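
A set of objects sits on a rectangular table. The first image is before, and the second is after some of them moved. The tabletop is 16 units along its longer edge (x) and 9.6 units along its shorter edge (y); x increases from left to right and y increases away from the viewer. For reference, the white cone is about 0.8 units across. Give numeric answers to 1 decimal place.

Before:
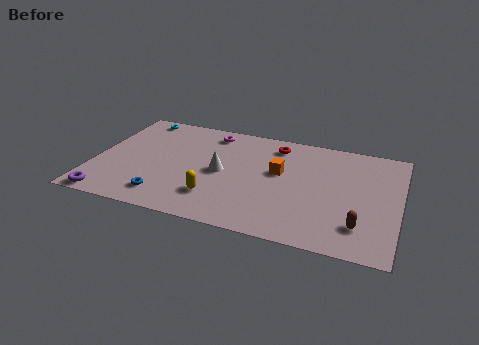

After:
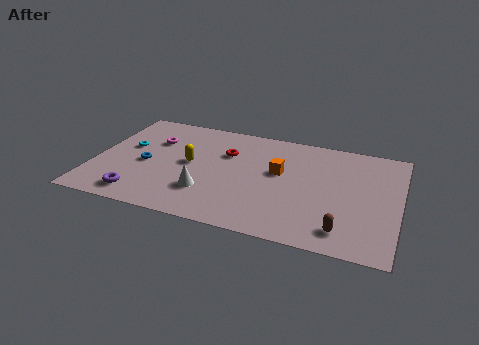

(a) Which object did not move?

the orange cube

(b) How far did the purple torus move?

1.7

The purple torus was near (1.1, 0.8) before and (2.7, 1.4) after, so it travelled √(1.6² + 0.6²) ≈ 1.7 units.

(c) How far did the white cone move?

2.1

The white cone was near (6.7, 4.7) before and (6.1, 2.7) after, so it travelled √(0.6² + 2.0²) ≈ 2.1 units.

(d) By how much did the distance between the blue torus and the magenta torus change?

-4.4

They were about 6.7 units apart before and 2.3 after — 4.4 units closer together.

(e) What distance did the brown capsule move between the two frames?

1.0

The brown capsule was near (14.1, 2.2) before and (13.3, 1.6) after, so it travelled √(0.8² + 0.6²) ≈ 1.0 units.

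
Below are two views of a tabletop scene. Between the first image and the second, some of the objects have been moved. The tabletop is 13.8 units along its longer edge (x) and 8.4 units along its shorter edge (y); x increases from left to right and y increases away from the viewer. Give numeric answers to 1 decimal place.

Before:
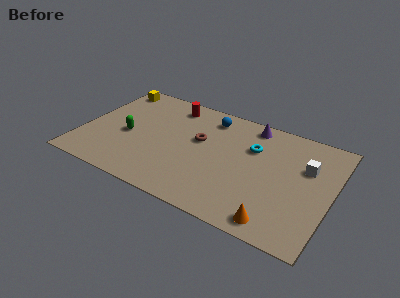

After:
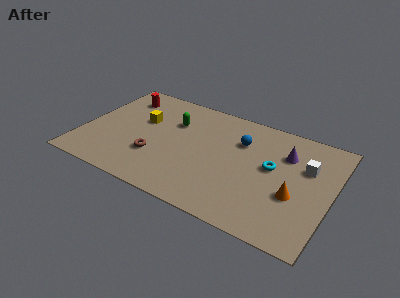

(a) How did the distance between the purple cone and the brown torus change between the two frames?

+4.1

They were about 3.5 units apart before and 7.6 after — 4.1 units further apart.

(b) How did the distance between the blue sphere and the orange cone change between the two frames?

-3.2

The distance was about 7.5 in the first image and 4.3 in the second, so they moved 3.2 units closer together.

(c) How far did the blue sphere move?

2.2

The blue sphere moved from about (6.7, 7.0) to (8.6, 5.9), a distance of √(1.9² + 1.1²) ≈ 2.2.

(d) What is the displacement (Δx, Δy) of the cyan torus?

(1.2, -1.0)

From the two frames, the cyan torus sits at roughly (9.3, 5.7) before and (10.5, 4.7) after.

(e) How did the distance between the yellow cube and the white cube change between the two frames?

-2.2

They were about 11.4 units apart before and 9.2 after — 2.2 units closer together.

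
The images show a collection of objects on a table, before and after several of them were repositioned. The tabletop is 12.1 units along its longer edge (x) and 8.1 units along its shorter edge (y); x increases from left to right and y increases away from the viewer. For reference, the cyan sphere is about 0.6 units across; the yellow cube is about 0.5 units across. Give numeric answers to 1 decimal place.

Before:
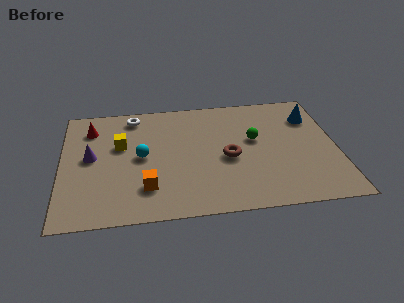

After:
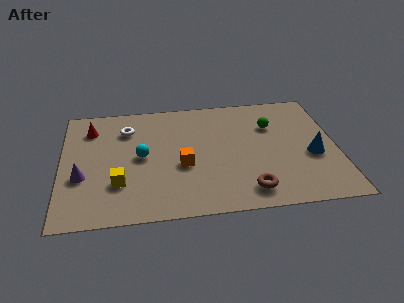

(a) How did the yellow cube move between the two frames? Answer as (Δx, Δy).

(-0.1, -2.6)

The yellow cube started near (2.6, 5.0) and ended near (2.5, 2.4).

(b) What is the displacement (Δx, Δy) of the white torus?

(-0.3, -0.9)

From the two frames, the white torus sits at roughly (3.2, 7.0) before and (2.9, 6.1) after.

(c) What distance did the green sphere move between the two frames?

1.2

From (8.5, 4.7) to (9.3, 5.6), the green sphere covered √(0.8² + 0.9²) ≈ 1.2 units.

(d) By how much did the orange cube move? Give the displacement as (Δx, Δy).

(1.6, 1.3)

The orange cube started near (3.7, 2.0) and ended near (5.3, 3.3).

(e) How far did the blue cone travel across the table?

2.7

The blue cone moved from about (11.1, 6.0) to (11.0, 3.3), a distance of √(0.1² + 2.7²) ≈ 2.7.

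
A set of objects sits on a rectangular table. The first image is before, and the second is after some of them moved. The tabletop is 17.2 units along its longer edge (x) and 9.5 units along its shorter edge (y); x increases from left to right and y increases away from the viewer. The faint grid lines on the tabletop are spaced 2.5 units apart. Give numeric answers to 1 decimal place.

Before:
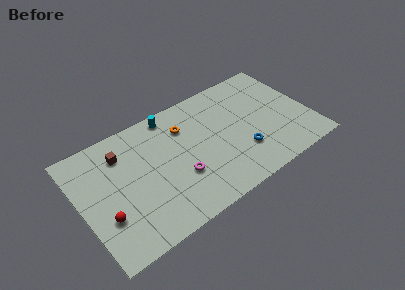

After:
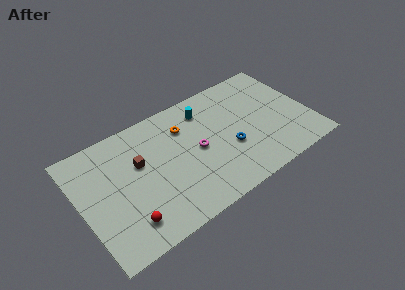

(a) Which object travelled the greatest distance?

the cyan cylinder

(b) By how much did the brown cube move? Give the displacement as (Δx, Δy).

(1.1, -1.4)

The brown cube started near (3.4, 7.3) and ended near (4.5, 5.9).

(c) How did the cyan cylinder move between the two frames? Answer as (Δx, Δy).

(2.5, -0.9)

The cyan cylinder started near (7.3, 8.5) and ended near (9.8, 7.6).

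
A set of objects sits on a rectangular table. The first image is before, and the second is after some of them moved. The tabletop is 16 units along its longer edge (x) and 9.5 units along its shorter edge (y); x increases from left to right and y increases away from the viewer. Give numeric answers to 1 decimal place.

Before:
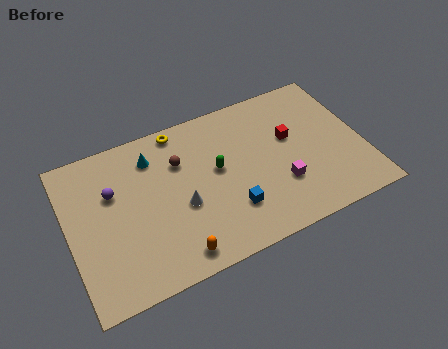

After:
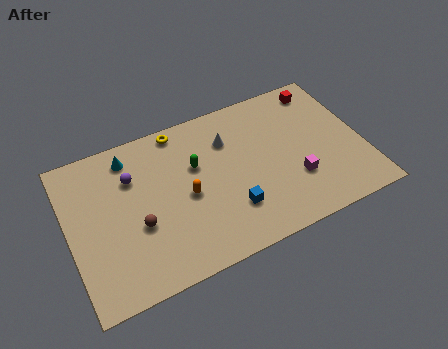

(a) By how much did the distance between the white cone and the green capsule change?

-0.4

Before: roughly 2.5 units apart; after: 2.1. That's 0.4 units closer together.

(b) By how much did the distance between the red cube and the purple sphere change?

+1.1

They were about 9.7 units apart before and 10.8 after — 1.1 units further apart.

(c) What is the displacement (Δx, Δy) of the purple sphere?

(1.1, 0.5)

The purple sphere was at about (2.5, 6.2) and moved to about (3.6, 6.7).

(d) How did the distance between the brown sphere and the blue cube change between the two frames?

+0.4

The distance was about 4.6 in the first image and 5.0 in the second, so they moved 0.4 units further apart.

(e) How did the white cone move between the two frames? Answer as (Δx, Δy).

(2.9, 3.0)

From the two frames, the white cone sits at roughly (6.0, 3.9) before and (8.9, 6.9) after.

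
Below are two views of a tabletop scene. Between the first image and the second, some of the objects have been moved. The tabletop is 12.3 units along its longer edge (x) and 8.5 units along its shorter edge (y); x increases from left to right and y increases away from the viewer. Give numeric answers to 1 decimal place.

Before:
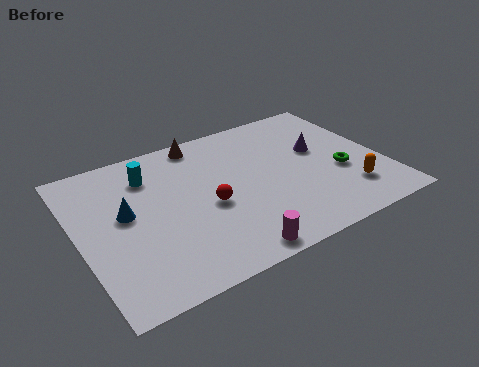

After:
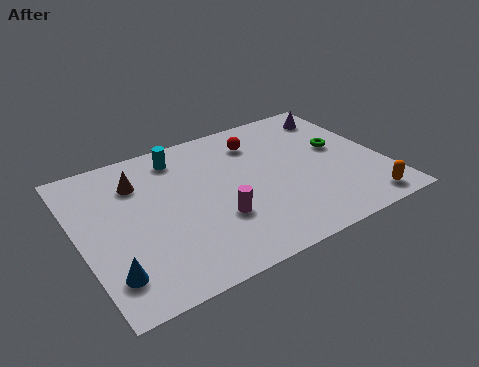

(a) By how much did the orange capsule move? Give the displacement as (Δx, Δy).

(0.4, -1.0)

The orange capsule was at about (10.6, 2.0) and moved to about (11.0, 1.0).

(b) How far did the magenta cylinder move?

2.0

From (5.5, 0.8) to (5.3, 2.8), the magenta cylinder covered √(0.2² + 2.0²) ≈ 2.0 units.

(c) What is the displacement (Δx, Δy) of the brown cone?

(-2.8, -1.3)

The brown cone was at about (5.4, 7.6) and moved to about (2.6, 6.3).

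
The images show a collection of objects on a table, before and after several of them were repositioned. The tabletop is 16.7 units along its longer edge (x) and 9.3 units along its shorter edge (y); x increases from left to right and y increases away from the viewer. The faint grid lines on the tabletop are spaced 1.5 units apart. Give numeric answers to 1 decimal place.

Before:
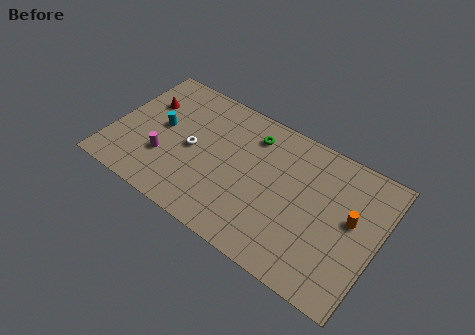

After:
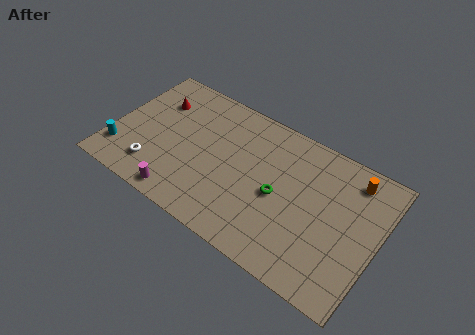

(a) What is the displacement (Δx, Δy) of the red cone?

(0.6, 0.4)

The red cone was at about (1.7, 6.3) and moved to about (2.3, 6.7).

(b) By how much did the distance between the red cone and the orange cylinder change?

-0.9

The distance was about 13.3 in the first image and 12.4 in the second, so they moved 0.9 units closer together.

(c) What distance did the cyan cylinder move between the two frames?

3.6

From (2.9, 5.0) to (0.8, 2.1), the cyan cylinder covered √(2.1² + 2.9²) ≈ 3.6 units.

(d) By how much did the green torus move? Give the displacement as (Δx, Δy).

(2.2, -3.1)

From the two frames, the green torus sits at roughly (8.4, 7.4) before and (10.6, 4.3) after.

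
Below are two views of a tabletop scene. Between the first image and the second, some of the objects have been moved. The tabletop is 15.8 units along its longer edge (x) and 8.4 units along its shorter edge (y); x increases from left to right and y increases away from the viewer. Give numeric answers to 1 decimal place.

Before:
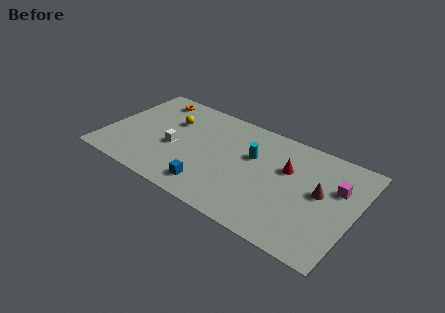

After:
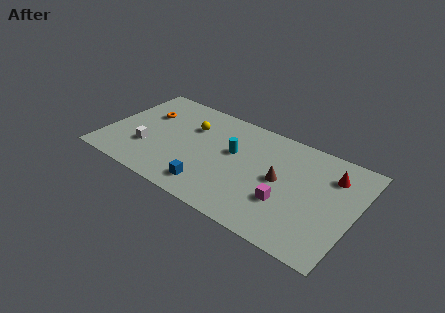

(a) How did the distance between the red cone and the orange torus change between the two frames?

+2.6

The distance was about 9.3 in the first image and 11.9 in the second, so they moved 2.6 units further apart.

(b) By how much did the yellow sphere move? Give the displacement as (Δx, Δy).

(1.3, 0.1)

The yellow sphere started near (3.8, 5.7) and ended near (5.1, 5.8).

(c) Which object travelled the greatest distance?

the magenta cube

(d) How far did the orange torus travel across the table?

1.6

The orange torus was near (2.3, 7.2) before and (2.2, 5.6) after, so it travelled √(0.1² + 1.6²) ≈ 1.6 units.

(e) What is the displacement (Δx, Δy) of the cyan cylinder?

(-1.2, -0.3)

From the two frames, the cyan cylinder sits at roughly (9.2, 5.3) before and (8.0, 5.0) after.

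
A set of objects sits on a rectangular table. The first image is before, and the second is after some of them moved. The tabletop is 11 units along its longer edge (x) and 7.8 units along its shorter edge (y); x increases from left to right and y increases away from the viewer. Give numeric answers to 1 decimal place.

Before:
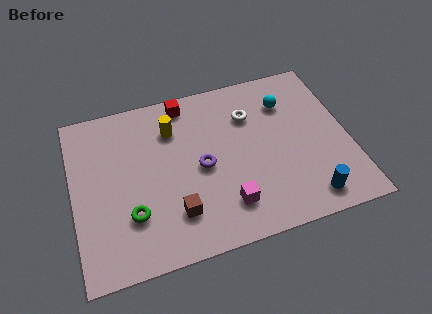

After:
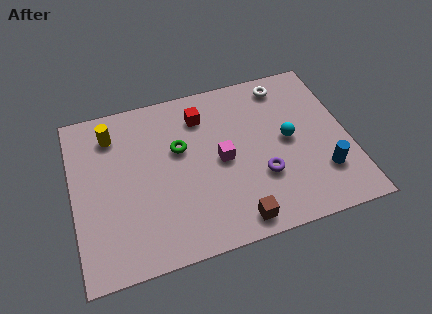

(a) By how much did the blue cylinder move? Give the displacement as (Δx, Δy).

(0.7, 1.0)

The blue cylinder was at about (9.1, 1.1) and moved to about (9.8, 2.1).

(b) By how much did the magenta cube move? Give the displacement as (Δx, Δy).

(0.0, 2.1)

The magenta cube was at about (5.9, 1.7) and moved to about (5.9, 3.8).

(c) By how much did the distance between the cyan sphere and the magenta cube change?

-2.3

Before: roughly 5.0 units apart; after: 2.7. That's 2.3 units closer together.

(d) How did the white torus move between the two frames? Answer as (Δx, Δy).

(1.5, 1.1)

The white torus was at about (7.2, 5.6) and moved to about (8.7, 6.7).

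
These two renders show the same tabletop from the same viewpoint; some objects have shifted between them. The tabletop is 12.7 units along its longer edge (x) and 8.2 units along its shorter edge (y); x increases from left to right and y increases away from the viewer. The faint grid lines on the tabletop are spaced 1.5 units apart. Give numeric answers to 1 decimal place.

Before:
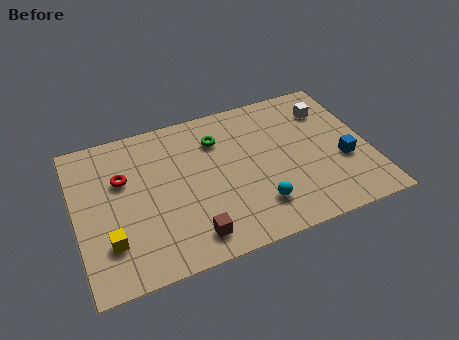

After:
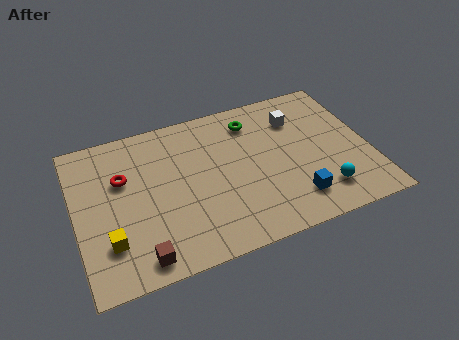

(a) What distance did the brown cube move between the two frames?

2.2

The brown cube was near (4.7, 1.3) before and (2.5, 1.0) after, so it travelled √(2.2² + 0.3²) ≈ 2.2 units.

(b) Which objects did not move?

the yellow cube and the red torus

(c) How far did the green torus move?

1.7

The green torus was near (6.3, 6.1) before and (7.9, 6.6) after, so it travelled √(1.6² + 0.5²) ≈ 1.7 units.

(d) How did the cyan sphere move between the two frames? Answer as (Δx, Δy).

(2.8, -0.2)

From the two frames, the cyan sphere sits at roughly (7.6, 1.9) before and (10.4, 1.7) after.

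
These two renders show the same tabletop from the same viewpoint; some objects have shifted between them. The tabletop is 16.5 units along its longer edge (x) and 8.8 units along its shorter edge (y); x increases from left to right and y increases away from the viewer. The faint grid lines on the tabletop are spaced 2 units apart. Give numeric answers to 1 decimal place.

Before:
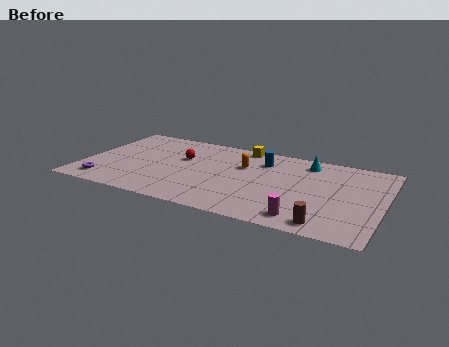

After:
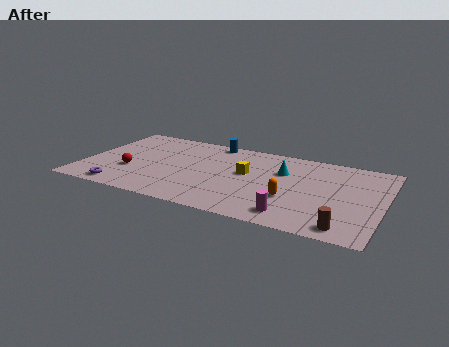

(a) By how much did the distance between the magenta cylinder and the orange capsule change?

-4.2

Before: roughly 5.9 units apart; after: 1.7. That's 4.2 units closer together.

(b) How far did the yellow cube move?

3.1

The yellow cube was near (8.4, 8.0) before and (9.0, 5.0) after, so it travelled √(0.6² + 3.0²) ≈ 3.1 units.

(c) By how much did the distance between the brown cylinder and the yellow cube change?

-1.8

The distance was about 8.7 in the first image and 6.9 in the second, so they moved 1.8 units closer together.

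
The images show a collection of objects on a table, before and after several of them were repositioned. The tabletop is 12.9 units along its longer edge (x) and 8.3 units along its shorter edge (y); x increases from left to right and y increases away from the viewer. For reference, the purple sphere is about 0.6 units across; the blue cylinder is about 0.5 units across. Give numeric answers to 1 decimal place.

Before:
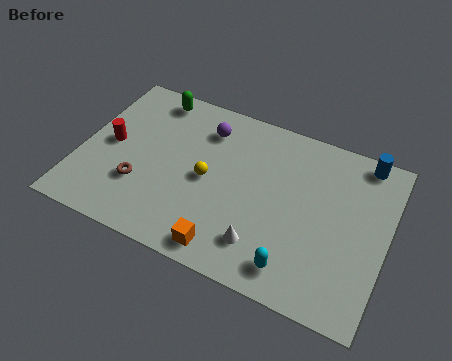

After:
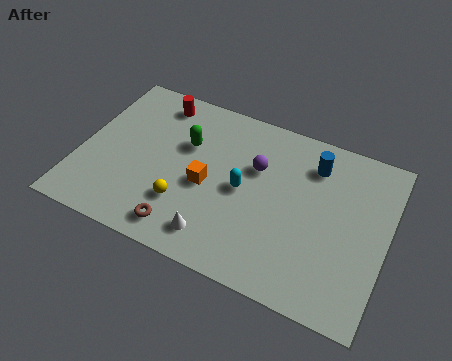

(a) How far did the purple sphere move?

2.5

The purple sphere moved from about (5.0, 6.5) to (7.3, 5.4), a distance of √(2.3² + 1.1²) ≈ 2.5.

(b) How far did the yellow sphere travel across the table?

1.8

The yellow sphere moved from about (5.4, 4.0) to (4.6, 2.4), a distance of √(0.8² + 1.6²) ≈ 1.8.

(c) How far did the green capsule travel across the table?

2.5

The green capsule moved from about (2.6, 7.3) to (4.3, 5.4), a distance of √(1.7² + 1.9²) ≈ 2.5.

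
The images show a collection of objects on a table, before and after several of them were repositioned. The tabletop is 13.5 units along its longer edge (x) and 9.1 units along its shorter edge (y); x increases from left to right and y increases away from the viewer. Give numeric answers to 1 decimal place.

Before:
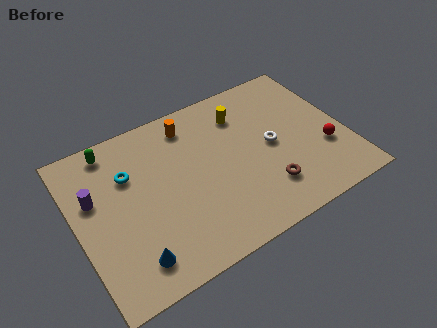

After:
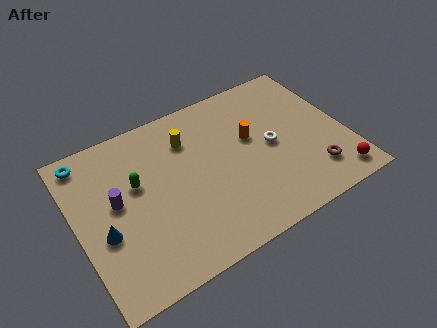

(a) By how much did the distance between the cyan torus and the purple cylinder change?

+1.3

The distance was about 1.9 in the first image and 3.2 in the second, so they moved 1.3 units further apart.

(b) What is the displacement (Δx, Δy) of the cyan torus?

(-1.9, 1.8)

The cyan torus was at about (2.8, 6.2) and moved to about (0.9, 8.0).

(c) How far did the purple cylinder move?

1.2

From (1.0, 5.7) to (2.0, 5.0), the purple cylinder covered √(1.0² + 0.7²) ≈ 1.2 units.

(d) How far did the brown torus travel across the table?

2.4

The brown torus was near (9.1, 2.2) before and (11.5, 2.0) after, so it travelled √(2.4² + 0.2²) ≈ 2.4 units.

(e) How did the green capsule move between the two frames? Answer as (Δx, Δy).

(0.9, -2.5)

The green capsule started near (2.2, 8.0) and ended near (3.1, 5.5).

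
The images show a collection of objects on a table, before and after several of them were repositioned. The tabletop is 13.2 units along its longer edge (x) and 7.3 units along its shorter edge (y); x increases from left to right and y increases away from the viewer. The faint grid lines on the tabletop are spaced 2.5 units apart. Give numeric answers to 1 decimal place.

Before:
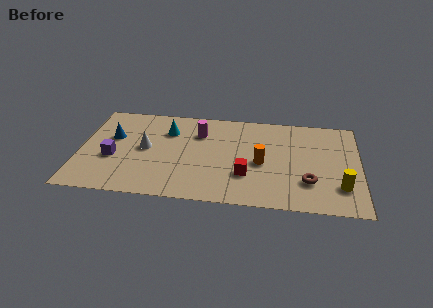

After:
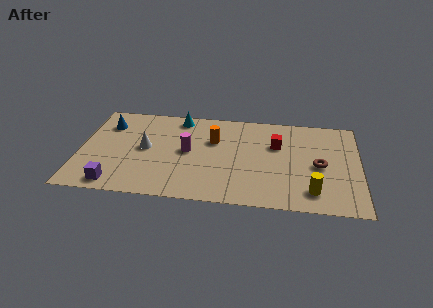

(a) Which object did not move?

the white cone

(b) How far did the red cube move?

2.9

The red cube moved from about (7.9, 2.3) to (9.3, 4.8), a distance of √(1.4² + 2.5²) ≈ 2.9.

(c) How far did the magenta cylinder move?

1.6

The magenta cylinder moved from about (5.6, 5.3) to (5.1, 3.8), a distance of √(0.5² + 1.5²) ≈ 1.6.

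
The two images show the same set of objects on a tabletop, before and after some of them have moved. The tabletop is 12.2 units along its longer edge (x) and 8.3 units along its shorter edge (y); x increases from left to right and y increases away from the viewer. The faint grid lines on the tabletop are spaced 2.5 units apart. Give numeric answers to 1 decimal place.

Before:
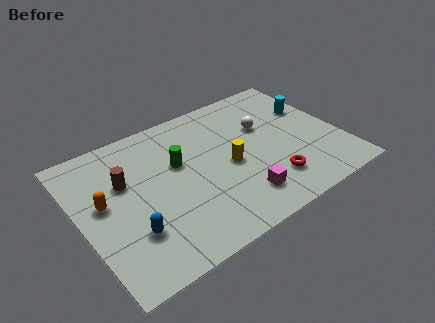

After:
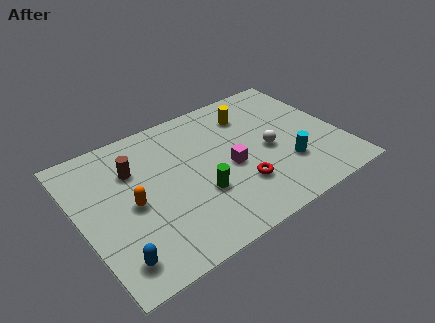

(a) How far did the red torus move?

1.5

From (8.5, 1.9) to (7.1, 2.4), the red torus covered √(1.4² + 0.5²) ≈ 1.5 units.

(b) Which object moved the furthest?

the cyan cylinder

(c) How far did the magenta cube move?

2.0

The magenta cube moved from about (7.0, 1.7) to (6.9, 3.7), a distance of √(0.1² + 2.0²) ≈ 2.0.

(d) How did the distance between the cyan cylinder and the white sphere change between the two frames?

-0.9

The distance was about 2.3 in the first image and 1.4 in the second, so they moved 0.9 units closer together.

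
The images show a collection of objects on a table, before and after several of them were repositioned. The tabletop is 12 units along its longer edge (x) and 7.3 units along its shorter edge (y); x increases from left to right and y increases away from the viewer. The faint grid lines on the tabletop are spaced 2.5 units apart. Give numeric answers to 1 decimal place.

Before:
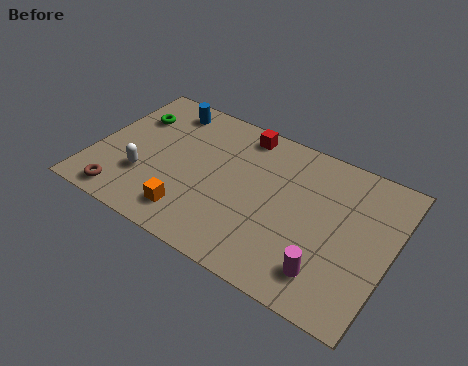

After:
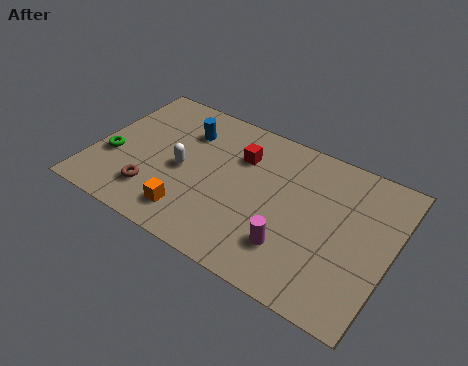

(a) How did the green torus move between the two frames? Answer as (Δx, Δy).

(-0.4, -2.5)

The green torus started near (1.2, 5.2) and ended near (0.8, 2.7).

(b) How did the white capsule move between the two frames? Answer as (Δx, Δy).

(1.4, 1.1)

The white capsule started near (2.2, 2.3) and ended near (3.6, 3.4).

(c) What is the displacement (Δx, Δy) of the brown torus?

(1.1, 0.8)

The brown torus was at about (1.6, 0.9) and moved to about (2.7, 1.7).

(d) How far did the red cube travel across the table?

1.2

From (5.6, 6.4) to (5.7, 5.2), the red cube covered √(0.1² + 1.2²) ≈ 1.2 units.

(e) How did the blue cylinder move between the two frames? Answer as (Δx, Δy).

(1.0, -0.8)

From the two frames, the blue cylinder sits at roughly (2.4, 6.2) before and (3.4, 5.4) after.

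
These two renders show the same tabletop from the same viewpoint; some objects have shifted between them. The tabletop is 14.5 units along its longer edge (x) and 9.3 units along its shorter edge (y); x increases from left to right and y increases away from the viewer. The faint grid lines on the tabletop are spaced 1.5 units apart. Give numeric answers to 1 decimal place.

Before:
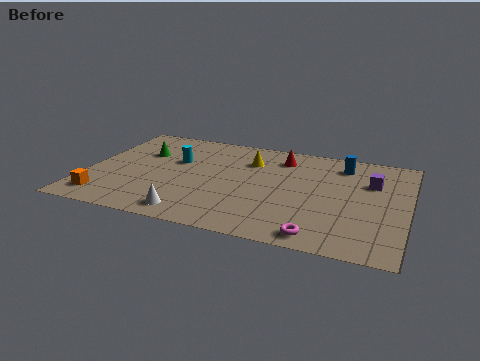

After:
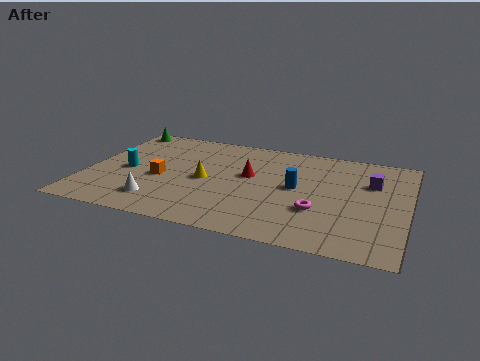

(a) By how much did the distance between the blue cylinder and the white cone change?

-2.3

They were about 9.0 units apart before and 6.7 after — 2.3 units closer together.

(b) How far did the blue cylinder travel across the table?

3.3

From (11.4, 7.6) to (9.5, 4.9), the blue cylinder covered √(1.9² + 2.7²) ≈ 3.3 units.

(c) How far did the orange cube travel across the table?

3.4

The orange cube moved from about (1.1, 1.5) to (3.4, 4.0), a distance of √(2.3² + 2.5²) ≈ 3.4.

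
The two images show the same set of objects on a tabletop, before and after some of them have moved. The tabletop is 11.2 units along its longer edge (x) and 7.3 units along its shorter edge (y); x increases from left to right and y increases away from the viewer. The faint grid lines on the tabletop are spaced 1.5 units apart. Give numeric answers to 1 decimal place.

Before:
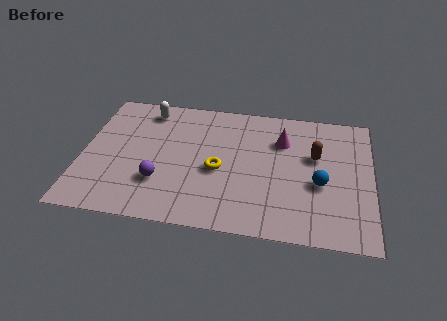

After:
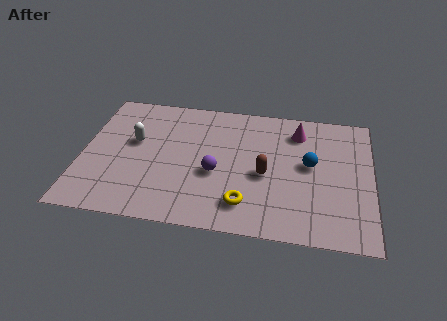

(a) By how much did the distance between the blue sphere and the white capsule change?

-0.7

Before: roughly 7.5 units apart; after: 6.8. That's 0.7 units closer together.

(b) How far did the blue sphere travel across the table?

1.1

The blue sphere was near (9.2, 3.0) before and (8.8, 4.0) after, so it travelled √(0.4² + 1.0²) ≈ 1.1 units.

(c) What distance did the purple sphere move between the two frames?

2.2

From (3.1, 2.2) to (5.2, 3.0), the purple sphere covered √(2.1² + 0.8²) ≈ 2.2 units.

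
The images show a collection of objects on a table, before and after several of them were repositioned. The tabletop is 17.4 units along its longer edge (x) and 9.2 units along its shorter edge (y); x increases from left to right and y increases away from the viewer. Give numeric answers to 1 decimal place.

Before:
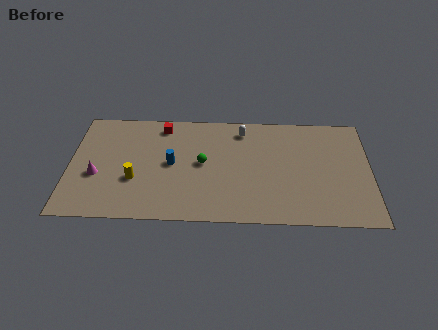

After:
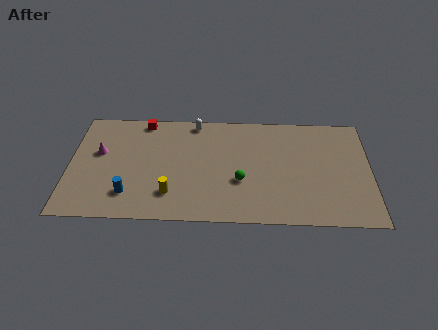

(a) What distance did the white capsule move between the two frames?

2.9

The white capsule moved from about (10.0, 7.7) to (7.2, 8.3), a distance of √(2.8² + 0.6²) ≈ 2.9.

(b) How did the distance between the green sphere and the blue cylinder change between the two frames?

+4.7

They were about 1.8 units apart before and 6.5 after — 4.7 units further apart.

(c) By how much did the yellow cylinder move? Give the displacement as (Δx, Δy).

(2.1, -1.1)

From the two frames, the yellow cylinder sits at roughly (3.8, 3.3) before and (5.9, 2.2) after.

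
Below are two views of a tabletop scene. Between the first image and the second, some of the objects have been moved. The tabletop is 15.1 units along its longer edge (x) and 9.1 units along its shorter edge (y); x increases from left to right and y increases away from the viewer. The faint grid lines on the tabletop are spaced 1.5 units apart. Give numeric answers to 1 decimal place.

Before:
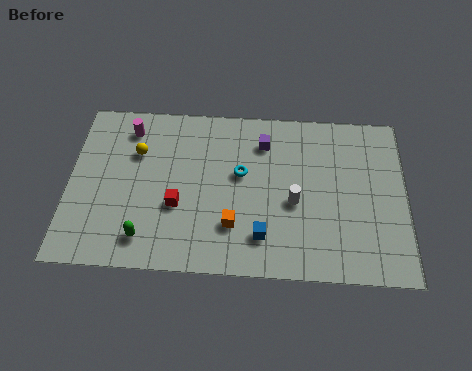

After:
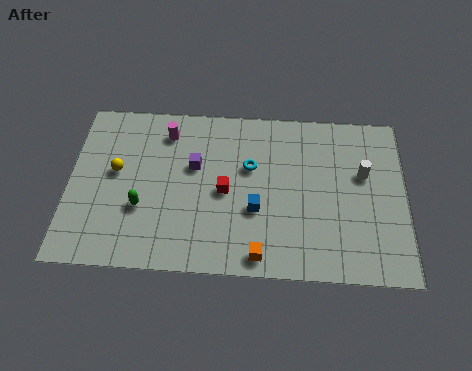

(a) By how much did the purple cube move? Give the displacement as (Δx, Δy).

(-3.1, -1.5)

From the two frames, the purple cube sits at roughly (8.7, 7.1) before and (5.6, 5.6) after.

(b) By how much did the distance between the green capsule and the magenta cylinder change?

-1.7

They were about 6.0 units apart before and 4.3 after — 1.7 units closer together.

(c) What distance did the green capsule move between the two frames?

1.6

The green capsule moved from about (3.5, 1.6) to (3.3, 3.2), a distance of √(0.2² + 1.6²) ≈ 1.6.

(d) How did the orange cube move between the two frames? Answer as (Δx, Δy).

(1.2, -1.5)

From the two frames, the orange cube sits at roughly (7.4, 2.5) before and (8.6, 1.0) after.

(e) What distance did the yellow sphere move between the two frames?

1.4

From (3.0, 6.2) to (2.1, 5.1), the yellow sphere covered √(0.9² + 1.1²) ≈ 1.4 units.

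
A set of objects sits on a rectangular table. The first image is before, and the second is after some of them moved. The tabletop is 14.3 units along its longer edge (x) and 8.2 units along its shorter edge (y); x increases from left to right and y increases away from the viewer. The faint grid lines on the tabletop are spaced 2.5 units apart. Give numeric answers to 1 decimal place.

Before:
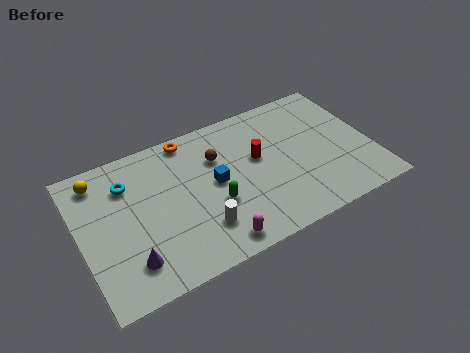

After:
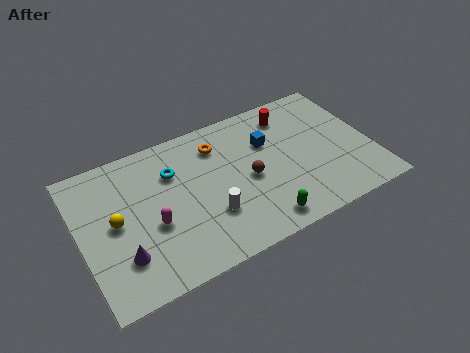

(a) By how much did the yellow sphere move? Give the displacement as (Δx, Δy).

(0.5, -2.7)

The yellow sphere was at about (1.2, 6.9) and moved to about (1.7, 4.2).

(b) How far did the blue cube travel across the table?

3.0

From (6.6, 4.3) to (9.4, 5.5), the blue cube covered √(2.8² + 1.2²) ≈ 3.0 units.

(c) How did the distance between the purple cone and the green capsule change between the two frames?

+2.2

Before: roughly 4.5 units apart; after: 6.7. That's 2.2 units further apart.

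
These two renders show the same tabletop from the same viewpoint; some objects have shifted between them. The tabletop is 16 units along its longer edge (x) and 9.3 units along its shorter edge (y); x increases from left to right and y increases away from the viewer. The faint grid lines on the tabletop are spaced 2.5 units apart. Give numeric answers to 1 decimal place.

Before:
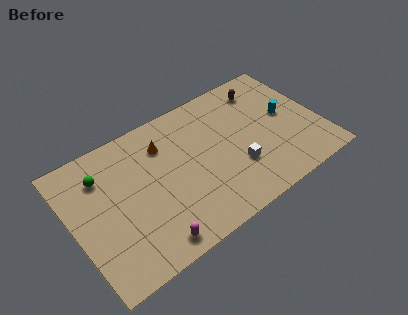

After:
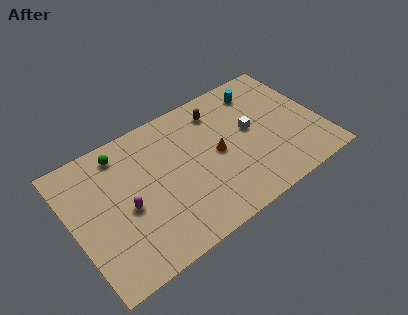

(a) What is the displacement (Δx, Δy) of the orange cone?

(3.1, -2.4)

From the two frames, the orange cone sits at roughly (6.2, 7.0) before and (9.3, 4.6) after.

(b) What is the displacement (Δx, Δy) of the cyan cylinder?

(-1.3, 2.6)

From the two frames, the cyan cylinder sits at roughly (14.0, 5.0) before and (12.7, 7.6) after.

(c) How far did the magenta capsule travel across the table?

3.2

From (4.3, 1.1) to (3.3, 4.1), the magenta capsule covered √(1.0² + 3.0²) ≈ 3.2 units.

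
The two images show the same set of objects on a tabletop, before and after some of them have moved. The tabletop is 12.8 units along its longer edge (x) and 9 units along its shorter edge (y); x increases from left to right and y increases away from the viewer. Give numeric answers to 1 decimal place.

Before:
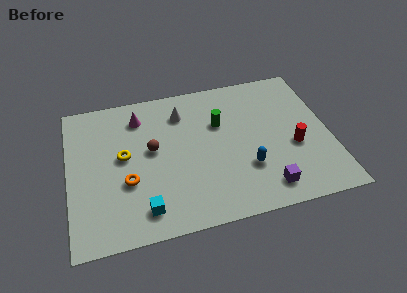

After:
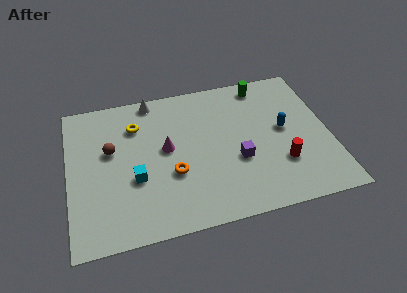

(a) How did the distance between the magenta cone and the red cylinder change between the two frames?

-2.3

The distance was about 8.2 in the first image and 5.9 in the second, so they moved 2.3 units closer together.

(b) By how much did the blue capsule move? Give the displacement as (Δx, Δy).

(2.0, 2.0)

From the two frames, the blue capsule sits at roughly (8.6, 2.8) before and (10.6, 4.8) after.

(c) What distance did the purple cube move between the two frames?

2.3

The purple cube moved from about (9.4, 1.4) to (8.2, 3.4), a distance of √(1.2² + 2.0²) ≈ 2.3.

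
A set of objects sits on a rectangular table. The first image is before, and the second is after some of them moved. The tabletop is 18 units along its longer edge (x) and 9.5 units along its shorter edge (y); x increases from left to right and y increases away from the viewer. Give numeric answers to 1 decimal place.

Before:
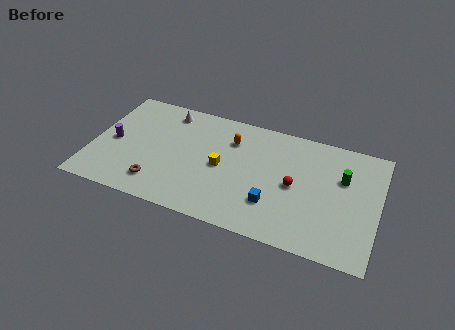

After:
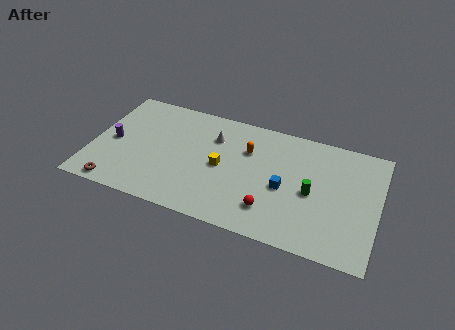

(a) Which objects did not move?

the purple cylinder and the yellow cube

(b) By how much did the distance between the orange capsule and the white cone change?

-2.1

The distance was about 4.3 in the first image and 2.2 in the second, so they moved 2.1 units closer together.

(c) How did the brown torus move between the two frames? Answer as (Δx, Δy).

(-2.5, -1.0)

The brown torus started near (4.4, 1.9) and ended near (1.9, 0.9).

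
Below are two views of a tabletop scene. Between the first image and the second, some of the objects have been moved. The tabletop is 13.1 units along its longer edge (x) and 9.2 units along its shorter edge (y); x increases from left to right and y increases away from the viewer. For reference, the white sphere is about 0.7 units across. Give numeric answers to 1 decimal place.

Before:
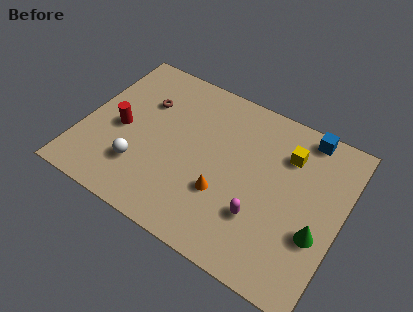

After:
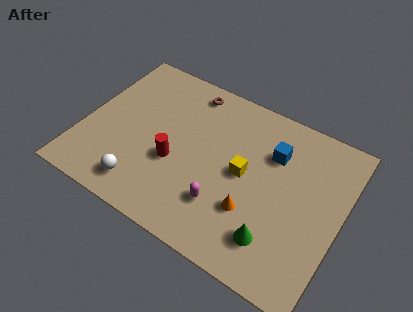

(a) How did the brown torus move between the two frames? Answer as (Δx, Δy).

(2.0, 1.7)

The brown torus started near (2.8, 6.3) and ended near (4.8, 8.0).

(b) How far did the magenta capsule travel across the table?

1.8

From (9.3, 2.8) to (7.5, 2.5), the magenta capsule covered √(1.8² + 0.3²) ≈ 1.8 units.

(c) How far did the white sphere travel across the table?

1.0

The white sphere was near (3.2, 2.5) before and (3.5, 1.5) after, so it travelled √(0.3² + 1.0²) ≈ 1.0 units.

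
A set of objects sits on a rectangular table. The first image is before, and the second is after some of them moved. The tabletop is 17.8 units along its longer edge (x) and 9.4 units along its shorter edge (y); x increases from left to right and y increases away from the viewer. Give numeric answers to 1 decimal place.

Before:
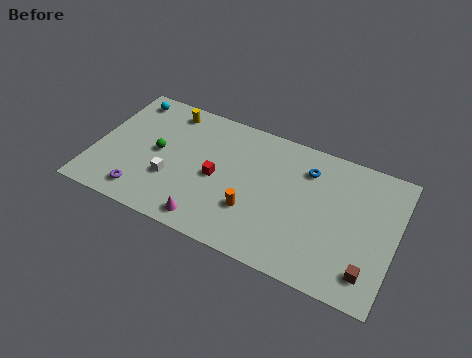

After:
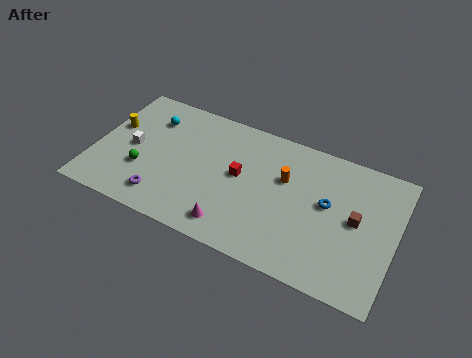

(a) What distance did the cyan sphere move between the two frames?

1.9

The cyan sphere was near (1.4, 8.1) before and (3.0, 7.1) after, so it travelled √(1.6² + 1.0²) ≈ 1.9 units.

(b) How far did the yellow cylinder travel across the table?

3.8

The yellow cylinder was near (3.9, 8.1) before and (0.9, 5.7) after, so it travelled √(3.0² + 2.4²) ≈ 3.8 units.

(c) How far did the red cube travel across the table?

1.5

The red cube moved from about (7.3, 4.4) to (8.6, 5.1), a distance of √(1.3² + 0.7²) ≈ 1.5.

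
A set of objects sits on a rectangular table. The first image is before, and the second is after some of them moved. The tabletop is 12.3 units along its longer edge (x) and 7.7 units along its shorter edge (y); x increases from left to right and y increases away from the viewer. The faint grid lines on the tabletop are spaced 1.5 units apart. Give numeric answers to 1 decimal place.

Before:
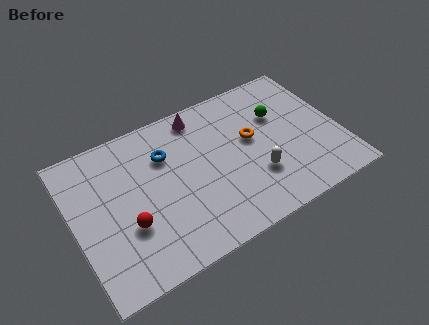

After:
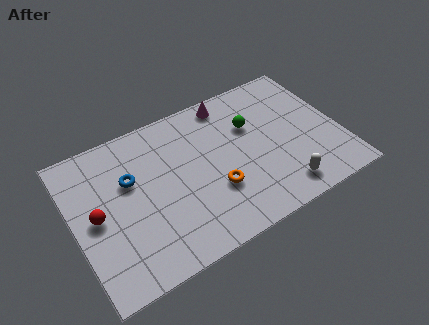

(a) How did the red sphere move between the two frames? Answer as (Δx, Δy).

(-1.3, 1.1)

The red sphere was at about (2.3, 2.7) and moved to about (1.0, 3.8).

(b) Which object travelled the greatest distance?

the orange torus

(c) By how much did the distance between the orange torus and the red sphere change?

-0.8

Before: roughly 6.2 units apart; after: 5.4. That's 0.8 units closer together.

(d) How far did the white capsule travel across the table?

1.6

From (8.2, 2.4) to (9.2, 1.2), the white capsule covered √(1.0² + 1.2²) ≈ 1.6 units.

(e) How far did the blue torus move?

1.8

The blue torus was near (4.4, 5.4) before and (2.7, 4.9) after, so it travelled √(1.7² + 0.5²) ≈ 1.8 units.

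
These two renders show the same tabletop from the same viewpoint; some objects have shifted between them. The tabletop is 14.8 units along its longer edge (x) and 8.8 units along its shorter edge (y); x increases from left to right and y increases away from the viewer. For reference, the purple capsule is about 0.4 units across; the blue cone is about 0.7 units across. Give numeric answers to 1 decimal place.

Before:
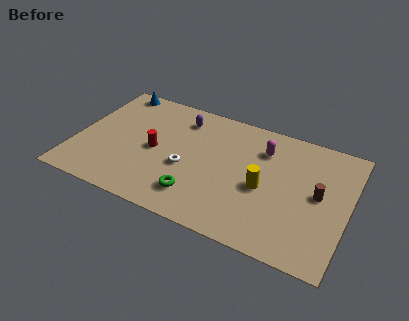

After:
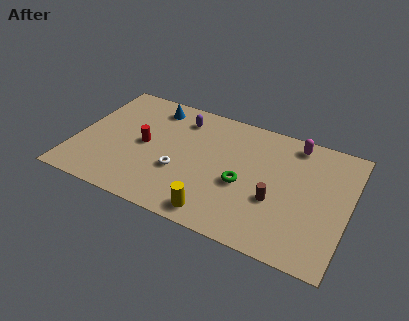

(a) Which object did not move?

the purple capsule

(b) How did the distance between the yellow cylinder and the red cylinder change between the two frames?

-0.5

The distance was about 6.0 in the first image and 5.5 in the second, so they moved 0.5 units closer together.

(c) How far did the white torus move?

0.5

From (6.1, 3.6) to (5.8, 3.2), the white torus covered √(0.3² + 0.4²) ≈ 0.5 units.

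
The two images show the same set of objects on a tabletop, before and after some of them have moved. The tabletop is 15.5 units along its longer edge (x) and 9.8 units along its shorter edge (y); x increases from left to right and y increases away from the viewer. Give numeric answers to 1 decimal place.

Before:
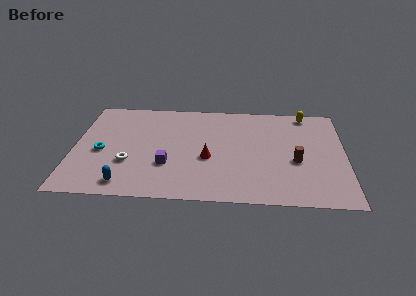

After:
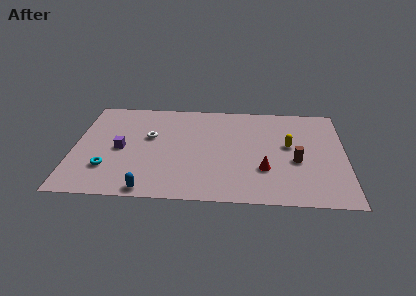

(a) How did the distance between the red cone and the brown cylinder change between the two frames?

-3.0

Before: roughly 5.0 units apart; after: 2.0. That's 3.0 units closer together.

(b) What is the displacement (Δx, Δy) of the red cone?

(3.2, -0.9)

The red cone was at about (7.7, 4.0) and moved to about (10.9, 3.1).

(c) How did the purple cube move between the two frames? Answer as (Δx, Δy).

(-2.7, 1.4)

The purple cube was at about (5.4, 3.2) and moved to about (2.7, 4.6).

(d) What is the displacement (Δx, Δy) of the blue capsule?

(1.3, -0.5)

From the two frames, the blue capsule sits at roughly (3.1, 1.3) before and (4.4, 0.8) after.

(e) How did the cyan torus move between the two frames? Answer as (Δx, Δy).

(0.4, -1.6)

The cyan torus started near (1.6, 4.3) and ended near (2.0, 2.7).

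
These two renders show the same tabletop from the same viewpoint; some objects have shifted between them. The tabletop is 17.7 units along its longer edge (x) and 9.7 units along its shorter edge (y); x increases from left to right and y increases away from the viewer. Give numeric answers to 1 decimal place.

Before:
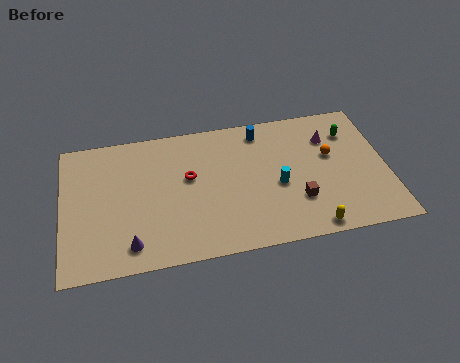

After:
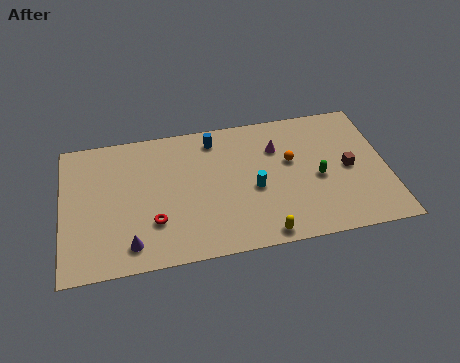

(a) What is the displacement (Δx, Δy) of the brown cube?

(2.9, 1.8)

From the two frames, the brown cube sits at roughly (12.7, 2.9) before and (15.6, 4.7) after.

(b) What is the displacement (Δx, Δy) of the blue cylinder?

(-2.6, -0.1)

From the two frames, the blue cylinder sits at roughly (11.0, 8.3) before and (8.4, 8.2) after.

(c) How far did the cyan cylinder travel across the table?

1.3

From (11.7, 4.2) to (10.4, 4.2), the cyan cylinder covered √(1.3² + 0.0²) ≈ 1.3 units.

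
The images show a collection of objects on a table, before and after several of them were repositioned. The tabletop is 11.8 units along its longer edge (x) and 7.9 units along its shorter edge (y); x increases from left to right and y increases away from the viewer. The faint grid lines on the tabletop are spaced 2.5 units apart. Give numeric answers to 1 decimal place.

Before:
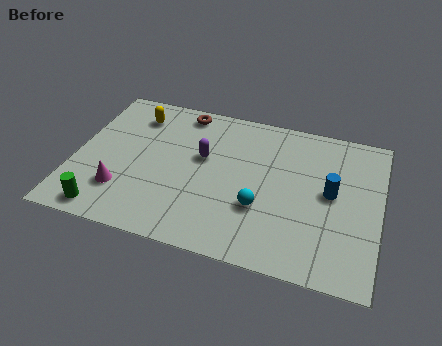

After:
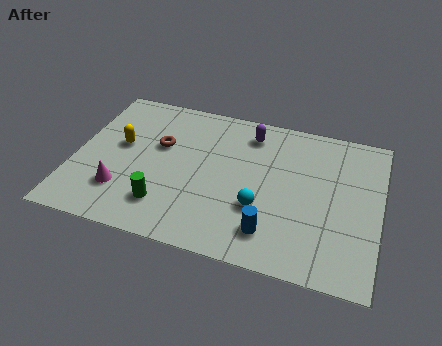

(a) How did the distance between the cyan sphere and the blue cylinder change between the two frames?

-1.8

The distance was about 3.0 in the first image and 1.2 in the second, so they moved 1.8 units closer together.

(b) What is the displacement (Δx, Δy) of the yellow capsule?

(-0.4, -1.8)

From the two frames, the yellow capsule sits at roughly (2.1, 6.3) before and (1.7, 4.5) after.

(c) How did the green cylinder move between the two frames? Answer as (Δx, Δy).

(2.2, 0.9)

The green cylinder started near (1.5, 0.9) and ended near (3.7, 1.8).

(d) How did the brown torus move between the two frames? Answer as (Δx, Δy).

(-0.7, -2.1)

From the two frames, the brown torus sits at roughly (3.9, 7.0) before and (3.2, 4.9) after.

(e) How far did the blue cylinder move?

3.3

The blue cylinder was near (9.9, 4.2) before and (7.8, 1.6) after, so it travelled √(2.1² + 2.6²) ≈ 3.3 units.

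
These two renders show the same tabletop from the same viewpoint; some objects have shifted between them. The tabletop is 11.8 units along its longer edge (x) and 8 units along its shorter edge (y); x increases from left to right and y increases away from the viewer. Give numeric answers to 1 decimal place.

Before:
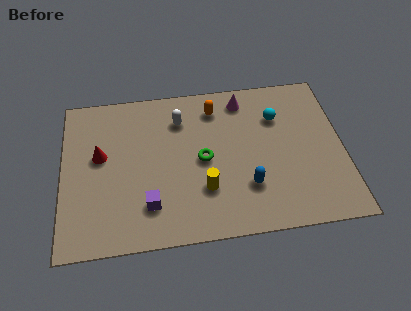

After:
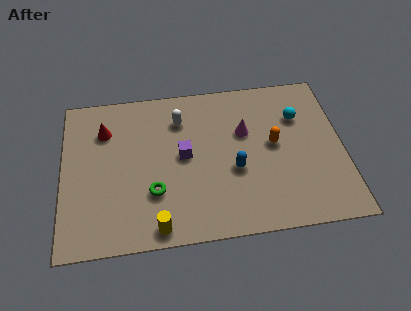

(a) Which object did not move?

the white capsule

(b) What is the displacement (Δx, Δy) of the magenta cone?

(0.0, -1.7)

The magenta cone was at about (7.7, 6.8) and moved to about (7.7, 5.1).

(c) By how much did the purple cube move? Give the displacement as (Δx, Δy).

(1.5, 2.3)

The purple cube started near (3.6, 1.9) and ended near (5.1, 4.2).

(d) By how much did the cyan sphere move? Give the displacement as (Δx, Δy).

(0.9, -0.1)

The cyan sphere was at about (9.1, 5.7) and moved to about (10.0, 5.6).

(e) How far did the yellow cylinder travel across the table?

2.6

The yellow cylinder moved from about (5.9, 2.4) to (3.9, 0.8), a distance of √(2.0² + 1.6²) ≈ 2.6.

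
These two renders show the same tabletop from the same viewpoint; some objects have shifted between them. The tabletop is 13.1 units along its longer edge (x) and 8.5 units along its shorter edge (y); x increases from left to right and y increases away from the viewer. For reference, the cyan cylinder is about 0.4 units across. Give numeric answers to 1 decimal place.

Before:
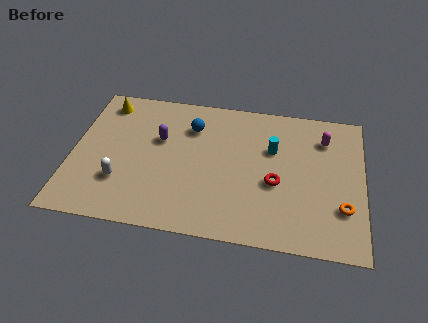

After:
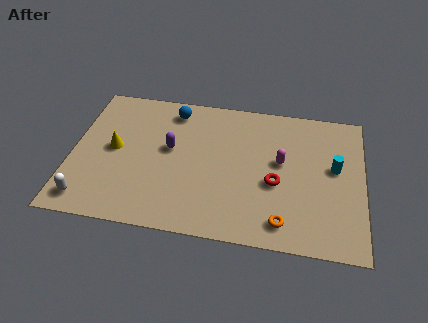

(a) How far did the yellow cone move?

2.9

The yellow cone was near (1.3, 7.2) before and (1.9, 4.4) after, so it travelled √(0.6² + 2.8²) ≈ 2.9 units.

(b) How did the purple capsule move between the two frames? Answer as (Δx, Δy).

(0.5, -0.5)

The purple capsule was at about (3.9, 5.3) and moved to about (4.4, 4.8).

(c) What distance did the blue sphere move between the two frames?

1.3

From (5.3, 6.3) to (4.4, 7.2), the blue sphere covered √(0.9² + 0.9²) ≈ 1.3 units.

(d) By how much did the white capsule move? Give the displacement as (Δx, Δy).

(-1.4, -1.3)

The white capsule started near (2.3, 2.5) and ended near (0.9, 1.2).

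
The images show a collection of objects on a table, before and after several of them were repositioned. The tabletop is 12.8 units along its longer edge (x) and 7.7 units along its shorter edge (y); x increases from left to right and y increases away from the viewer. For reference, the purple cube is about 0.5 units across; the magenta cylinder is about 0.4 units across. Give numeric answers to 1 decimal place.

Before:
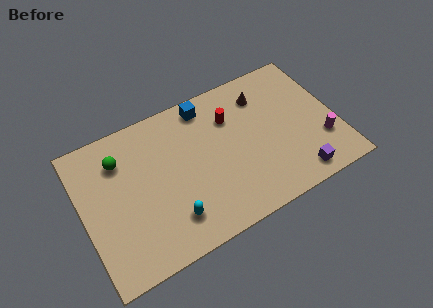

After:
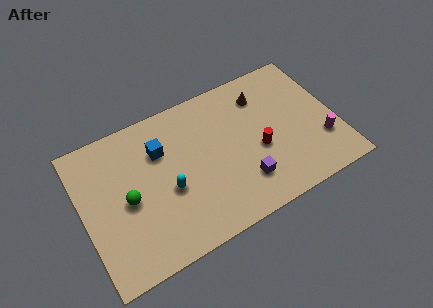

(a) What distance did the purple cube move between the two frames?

2.8

From (10.4, 1.0) to (7.8, 1.9), the purple cube covered √(2.6² + 0.9²) ≈ 2.8 units.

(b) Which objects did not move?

the brown cone and the magenta cylinder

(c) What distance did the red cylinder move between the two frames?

2.5

The red cylinder moved from about (7.7, 5.5) to (8.8, 3.2), a distance of √(1.1² + 2.3²) ≈ 2.5.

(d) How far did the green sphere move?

2.2

The green sphere was near (2.1, 5.8) before and (2.2, 3.6) after, so it travelled √(0.1² + 2.2²) ≈ 2.2 units.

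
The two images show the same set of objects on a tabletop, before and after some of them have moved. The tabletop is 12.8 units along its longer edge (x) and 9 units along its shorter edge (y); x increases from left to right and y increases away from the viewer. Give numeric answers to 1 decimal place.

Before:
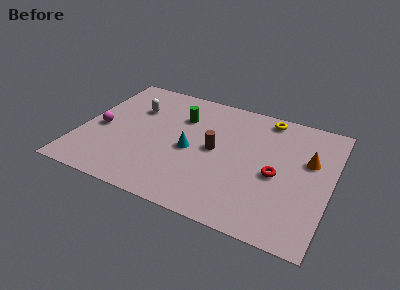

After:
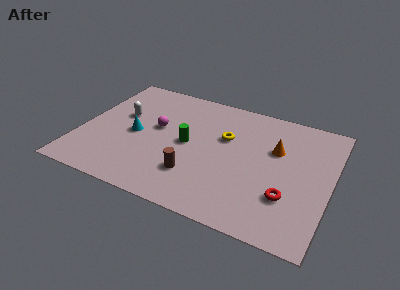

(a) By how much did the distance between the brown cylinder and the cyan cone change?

+2.5

The distance was about 1.3 in the first image and 3.8 in the second, so they moved 2.5 units further apart.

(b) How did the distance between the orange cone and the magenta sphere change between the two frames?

-4.6

Before: roughly 10.7 units apart; after: 6.1. That's 4.6 units closer together.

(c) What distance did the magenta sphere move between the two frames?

3.0

From (1.0, 4.0) to (3.8, 5.1), the magenta sphere covered √(2.8² + 1.1²) ≈ 3.0 units.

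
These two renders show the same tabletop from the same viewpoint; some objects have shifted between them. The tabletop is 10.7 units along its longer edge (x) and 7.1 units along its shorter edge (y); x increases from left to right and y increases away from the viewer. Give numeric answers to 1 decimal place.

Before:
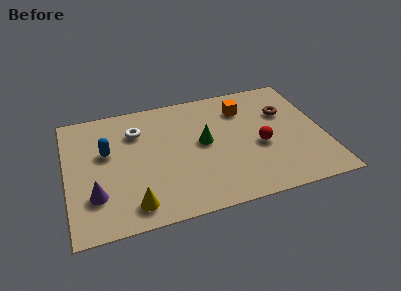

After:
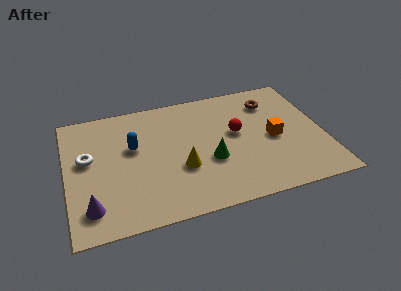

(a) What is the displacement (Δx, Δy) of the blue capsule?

(1.1, 0.0)

The blue capsule was at about (1.7, 4.3) and moved to about (2.8, 4.3).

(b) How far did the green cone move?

1.1

The green cone moved from about (5.7, 3.8) to (5.9, 2.7), a distance of √(0.2² + 1.1²) ≈ 1.1.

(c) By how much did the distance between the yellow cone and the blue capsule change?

-0.8

They were about 3.3 units apart before and 2.5 after — 0.8 units closer together.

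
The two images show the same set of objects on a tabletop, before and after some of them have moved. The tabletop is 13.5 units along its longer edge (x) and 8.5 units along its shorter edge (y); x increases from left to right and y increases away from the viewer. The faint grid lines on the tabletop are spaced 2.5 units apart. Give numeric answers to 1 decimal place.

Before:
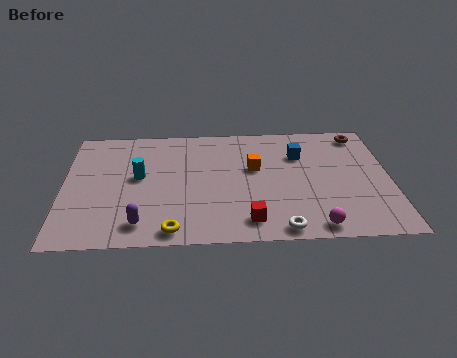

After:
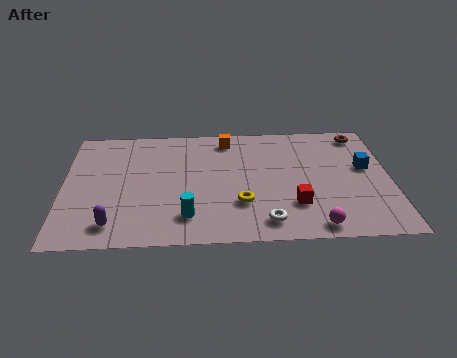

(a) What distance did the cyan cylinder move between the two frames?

3.5

The cyan cylinder was near (3.1, 4.7) before and (5.1, 1.8) after, so it travelled √(2.0² + 2.9²) ≈ 3.5 units.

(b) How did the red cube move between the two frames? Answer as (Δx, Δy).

(1.9, 1.0)

From the two frames, the red cube sits at roughly (7.6, 1.4) before and (9.5, 2.4) after.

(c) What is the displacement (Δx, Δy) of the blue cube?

(2.7, -1.1)

From the two frames, the blue cube sits at roughly (9.8, 6.0) before and (12.5, 4.9) after.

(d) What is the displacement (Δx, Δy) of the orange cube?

(-1.1, 2.2)

The orange cube started near (7.9, 5.1) and ended near (6.8, 7.3).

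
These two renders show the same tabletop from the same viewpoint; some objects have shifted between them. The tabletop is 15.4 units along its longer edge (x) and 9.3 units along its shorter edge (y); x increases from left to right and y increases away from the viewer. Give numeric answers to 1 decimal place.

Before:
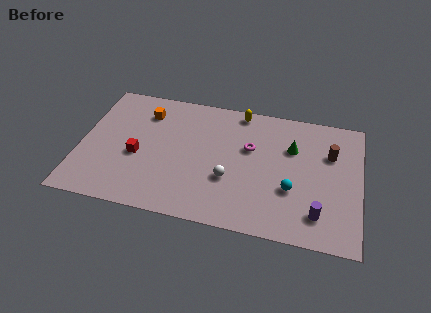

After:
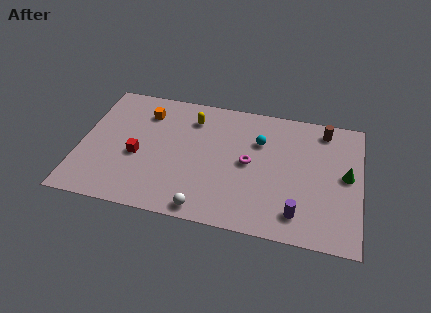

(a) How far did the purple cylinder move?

1.1

The purple cylinder was near (13.2, 1.9) before and (12.1, 1.7) after, so it travelled √(1.1² + 0.2²) ≈ 1.1 units.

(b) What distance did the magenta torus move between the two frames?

1.1

From (9.3, 5.8) to (9.3, 4.7), the magenta torus covered √(0.0² + 1.1²) ≈ 1.1 units.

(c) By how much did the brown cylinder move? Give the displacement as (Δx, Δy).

(-0.4, 1.7)

The brown cylinder started near (13.7, 6.3) and ended near (13.3, 8.0).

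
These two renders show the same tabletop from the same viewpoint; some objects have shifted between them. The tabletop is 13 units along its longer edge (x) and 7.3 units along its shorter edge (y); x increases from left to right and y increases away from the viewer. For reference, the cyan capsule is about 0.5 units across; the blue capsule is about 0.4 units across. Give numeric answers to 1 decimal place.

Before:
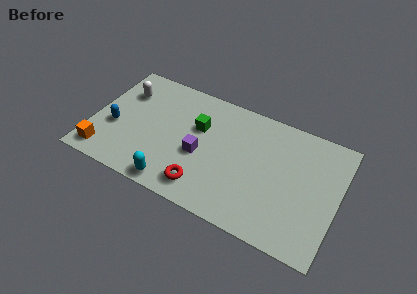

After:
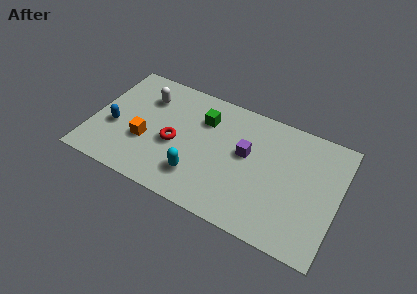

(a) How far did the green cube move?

0.6

The green cube moved from about (5.5, 4.7) to (5.7, 5.3), a distance of √(0.2² + 0.6²) ≈ 0.6.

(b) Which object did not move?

the blue capsule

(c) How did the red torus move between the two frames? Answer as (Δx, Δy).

(-1.8, 1.9)

From the two frames, the red torus sits at roughly (6.2, 1.3) before and (4.4, 3.2) after.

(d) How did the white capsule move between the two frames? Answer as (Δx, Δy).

(1.2, 0.1)

The white capsule started near (1.4, 5.3) and ended near (2.6, 5.4).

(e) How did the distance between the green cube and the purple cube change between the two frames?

+1.0

They were about 1.6 units apart before and 2.6 after — 1.0 units further apart.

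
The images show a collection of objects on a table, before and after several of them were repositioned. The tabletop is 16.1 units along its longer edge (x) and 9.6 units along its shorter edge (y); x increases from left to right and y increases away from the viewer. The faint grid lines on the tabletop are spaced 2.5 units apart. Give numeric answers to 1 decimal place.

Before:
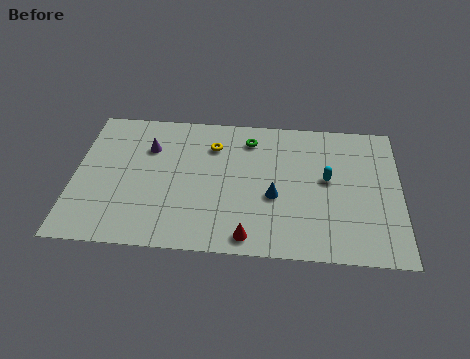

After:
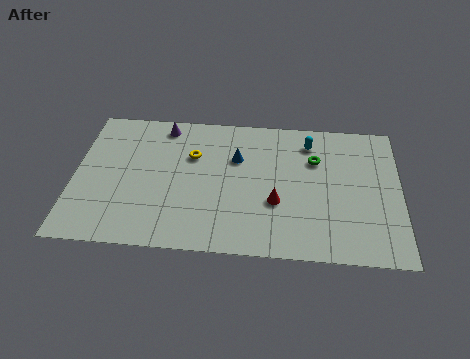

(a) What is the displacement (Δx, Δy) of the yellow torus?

(-1.0, -0.8)

The yellow torus was at about (6.8, 7.2) and moved to about (5.8, 6.4).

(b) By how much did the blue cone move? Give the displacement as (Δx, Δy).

(-1.9, 2.5)

From the two frames, the blue cone sits at roughly (9.9, 3.9) before and (8.0, 6.4) after.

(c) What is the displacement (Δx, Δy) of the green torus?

(3.3, -1.2)

The green torus started near (8.6, 7.8) and ended near (11.9, 6.6).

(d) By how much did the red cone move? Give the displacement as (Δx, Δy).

(1.3, 2.4)

The red cone was at about (8.7, 1.1) and moved to about (10.0, 3.5).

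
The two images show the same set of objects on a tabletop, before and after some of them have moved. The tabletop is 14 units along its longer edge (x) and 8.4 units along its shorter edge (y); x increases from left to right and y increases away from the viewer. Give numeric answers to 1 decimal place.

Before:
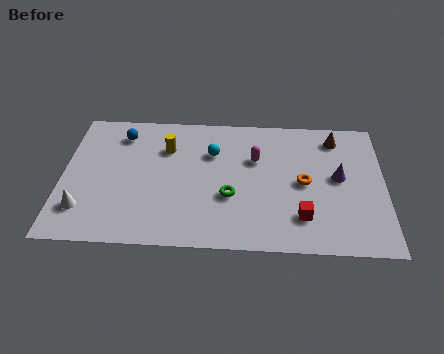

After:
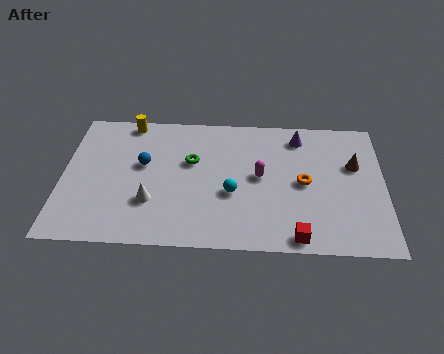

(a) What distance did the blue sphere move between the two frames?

2.1

The blue sphere was near (2.5, 6.8) before and (3.5, 4.9) after, so it travelled √(1.0² + 1.9²) ≈ 2.1 units.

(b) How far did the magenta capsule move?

1.1

From (8.4, 5.5) to (8.6, 4.4), the magenta capsule covered √(0.2² + 1.1²) ≈ 1.1 units.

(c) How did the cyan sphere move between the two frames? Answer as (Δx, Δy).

(0.9, -2.5)

The cyan sphere started near (6.5, 5.8) and ended near (7.4, 3.3).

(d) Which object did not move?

the orange torus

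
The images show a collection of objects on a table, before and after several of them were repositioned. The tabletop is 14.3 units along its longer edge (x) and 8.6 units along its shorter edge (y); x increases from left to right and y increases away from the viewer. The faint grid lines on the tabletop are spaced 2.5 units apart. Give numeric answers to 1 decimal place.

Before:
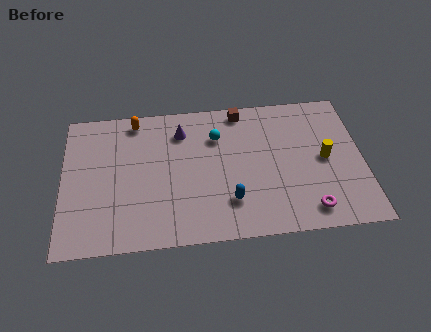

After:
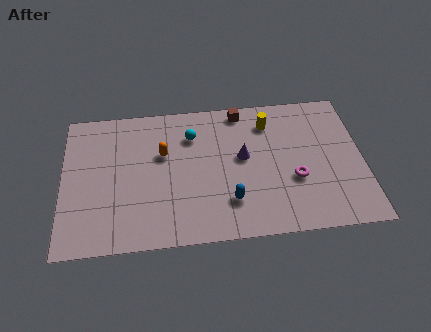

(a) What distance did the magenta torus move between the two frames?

2.0

The magenta torus was near (11.6, 1.3) before and (11.0, 3.2) after, so it travelled √(0.6² + 1.9²) ≈ 2.0 units.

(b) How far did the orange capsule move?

2.6

The orange capsule was near (3.5, 7.6) before and (4.8, 5.4) after, so it travelled √(1.3² + 2.2²) ≈ 2.6 units.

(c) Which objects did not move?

the blue capsule and the brown cube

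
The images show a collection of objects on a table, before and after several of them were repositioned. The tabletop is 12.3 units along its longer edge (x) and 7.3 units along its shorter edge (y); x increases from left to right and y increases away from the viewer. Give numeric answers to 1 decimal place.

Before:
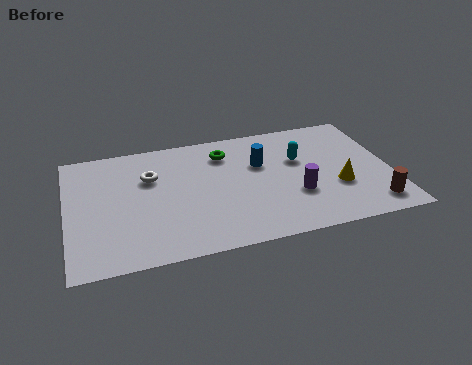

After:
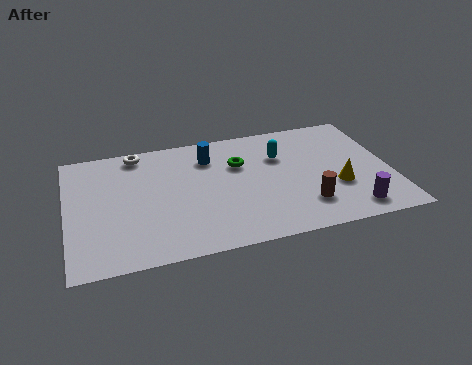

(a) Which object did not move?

the yellow cone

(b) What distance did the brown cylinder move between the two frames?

2.6

The brown cylinder moved from about (11.4, 1.2) to (8.9, 1.8), a distance of √(2.5² + 0.6²) ≈ 2.6.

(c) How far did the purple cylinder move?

2.4

From (8.6, 2.5) to (10.6, 1.1), the purple cylinder covered √(2.0² + 1.4²) ≈ 2.4 units.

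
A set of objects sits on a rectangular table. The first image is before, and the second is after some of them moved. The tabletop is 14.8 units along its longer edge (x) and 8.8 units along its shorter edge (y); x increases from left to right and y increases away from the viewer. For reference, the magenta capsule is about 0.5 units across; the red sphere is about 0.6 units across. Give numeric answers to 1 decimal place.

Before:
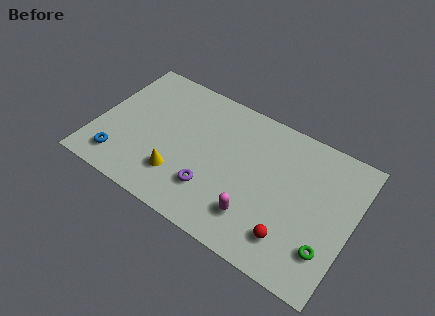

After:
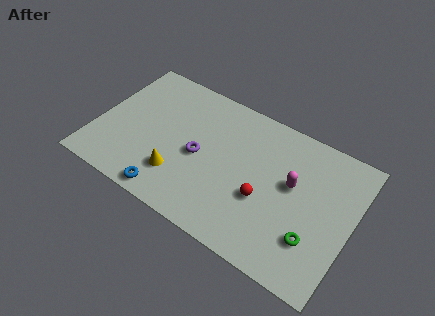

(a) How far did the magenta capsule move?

3.4

The magenta capsule was near (9.6, 2.1) before and (11.3, 5.1) after, so it travelled √(1.7² + 3.0²) ≈ 3.4 units.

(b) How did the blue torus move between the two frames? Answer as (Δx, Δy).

(3.1, -0.7)

The blue torus started near (1.7, 1.6) and ended near (4.8, 0.9).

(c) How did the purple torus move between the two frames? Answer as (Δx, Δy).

(-1.0, 1.7)

From the two frames, the purple torus sits at roughly (7.0, 2.4) before and (6.0, 4.1) after.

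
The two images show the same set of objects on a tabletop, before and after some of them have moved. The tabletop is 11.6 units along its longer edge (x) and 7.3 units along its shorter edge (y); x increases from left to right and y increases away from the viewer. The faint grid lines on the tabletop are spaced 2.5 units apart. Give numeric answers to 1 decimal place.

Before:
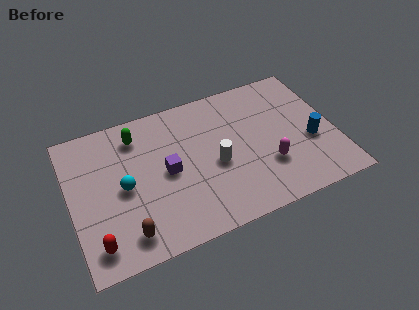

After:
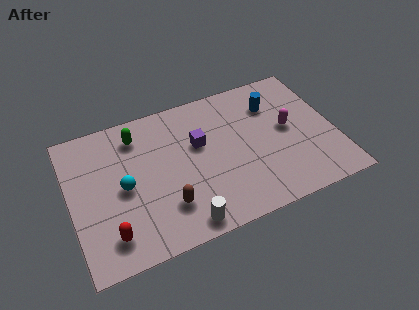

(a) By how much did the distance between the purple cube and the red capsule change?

+1.1

The distance was about 4.1 in the first image and 5.2 in the second, so they moved 1.1 units further apart.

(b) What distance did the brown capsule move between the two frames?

1.9

From (2.2, 1.2) to (4.0, 1.9), the brown capsule covered √(1.8² + 0.7²) ≈ 1.9 units.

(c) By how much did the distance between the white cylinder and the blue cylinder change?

+2.2

They were about 4.2 units apart before and 6.4 after — 2.2 units further apart.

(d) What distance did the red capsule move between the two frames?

0.6

From (0.9, 1.2) to (1.5, 1.4), the red capsule covered √(0.6² + 0.2²) ≈ 0.6 units.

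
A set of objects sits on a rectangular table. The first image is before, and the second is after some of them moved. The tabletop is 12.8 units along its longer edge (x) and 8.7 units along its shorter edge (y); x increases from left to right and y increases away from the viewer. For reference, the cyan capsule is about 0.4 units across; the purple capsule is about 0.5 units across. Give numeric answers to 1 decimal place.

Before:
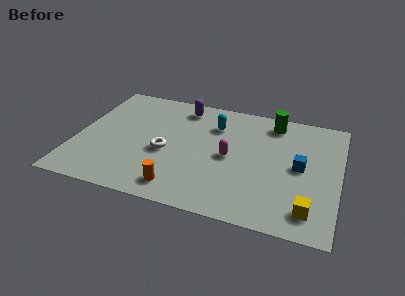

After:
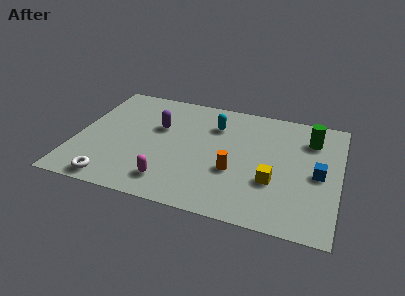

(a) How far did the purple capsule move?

2.1

From (4.9, 7.4) to (3.9, 5.5), the purple capsule covered √(1.0² + 1.9²) ≈ 2.1 units.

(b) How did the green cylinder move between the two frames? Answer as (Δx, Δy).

(1.9, -0.8)

The green cylinder was at about (9.4, 7.4) and moved to about (11.3, 6.6).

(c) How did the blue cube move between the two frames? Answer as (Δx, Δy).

(0.9, -0.3)

From the two frames, the blue cube sits at roughly (10.9, 4.4) before and (11.8, 4.1) after.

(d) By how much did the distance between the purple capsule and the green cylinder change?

+3.0

They were about 4.5 units apart before and 7.5 after — 3.0 units further apart.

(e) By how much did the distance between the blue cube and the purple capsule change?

+1.3

They were about 6.7 units apart before and 8.0 after — 1.3 units further apart.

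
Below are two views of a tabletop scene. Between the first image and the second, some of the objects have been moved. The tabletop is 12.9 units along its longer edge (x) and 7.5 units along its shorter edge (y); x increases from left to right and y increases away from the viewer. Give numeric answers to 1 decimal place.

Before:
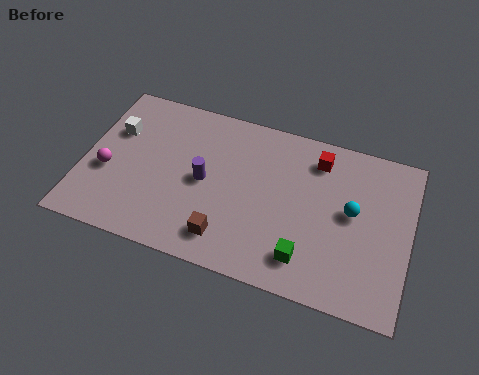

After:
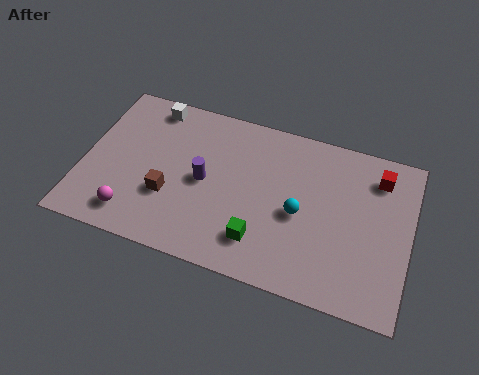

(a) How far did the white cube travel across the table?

2.1

The white cube moved from about (1.1, 5.0) to (2.4, 6.6), a distance of √(1.3² + 1.6²) ≈ 2.1.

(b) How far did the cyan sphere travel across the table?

2.1

The cyan sphere moved from about (10.6, 4.1) to (8.6, 3.4), a distance of √(2.0² + 0.7²) ≈ 2.1.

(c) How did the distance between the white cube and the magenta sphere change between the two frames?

+3.3

They were about 2.0 units apart before and 5.3 after — 3.3 units further apart.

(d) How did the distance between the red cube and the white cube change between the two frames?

+1.0

They were about 8.1 units apart before and 9.1 after — 1.0 units further apart.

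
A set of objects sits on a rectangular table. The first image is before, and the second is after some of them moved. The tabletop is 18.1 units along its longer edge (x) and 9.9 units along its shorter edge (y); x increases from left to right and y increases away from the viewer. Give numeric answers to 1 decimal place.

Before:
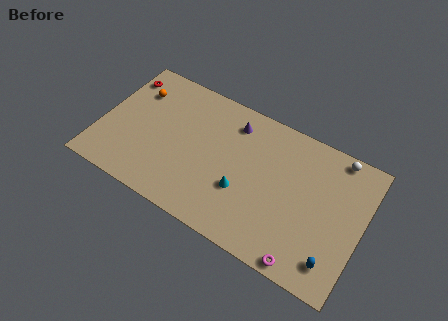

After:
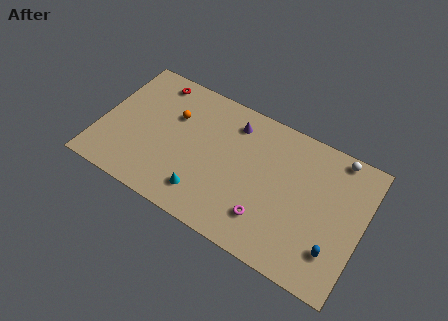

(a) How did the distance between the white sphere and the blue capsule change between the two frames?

-0.7

They were about 7.2 units apart before and 6.5 after — 0.7 units closer together.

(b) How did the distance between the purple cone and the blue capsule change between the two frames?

-0.5

They were about 10.0 units apart before and 9.5 after — 0.5 units closer together.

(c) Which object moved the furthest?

the magenta torus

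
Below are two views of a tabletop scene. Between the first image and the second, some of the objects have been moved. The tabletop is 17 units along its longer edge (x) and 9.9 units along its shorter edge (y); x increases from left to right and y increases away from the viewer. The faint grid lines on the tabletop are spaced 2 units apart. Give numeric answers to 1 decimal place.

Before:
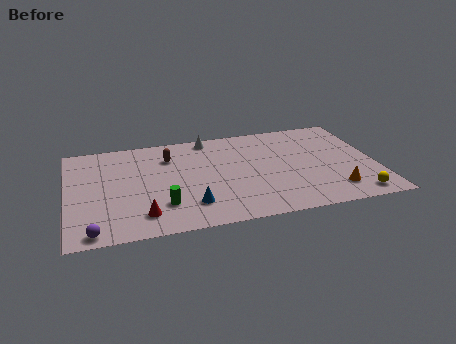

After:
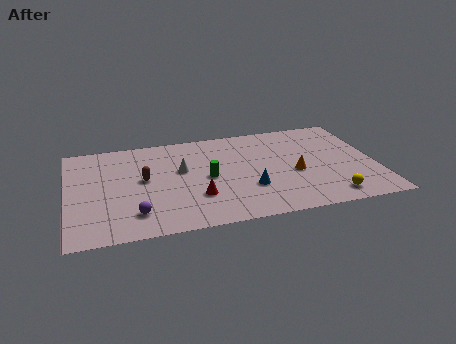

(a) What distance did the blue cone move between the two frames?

3.4

The blue cone moved from about (6.6, 2.3) to (9.9, 3.2), a distance of √(3.3² + 0.9²) ≈ 3.4.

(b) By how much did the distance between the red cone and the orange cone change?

-4.9

Before: roughly 10.5 units apart; after: 5.6. That's 4.9 units closer together.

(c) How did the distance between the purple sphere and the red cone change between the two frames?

+0.6

Before: roughly 2.9 units apart; after: 3.5. That's 0.6 units further apart.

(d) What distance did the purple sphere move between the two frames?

2.6

From (1.3, 0.9) to (3.6, 2.1), the purple sphere covered √(2.3² + 1.2²) ≈ 2.6 units.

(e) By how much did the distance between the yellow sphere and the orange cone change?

+1.9

They were about 1.4 units apart before and 3.3 after — 1.9 units further apart.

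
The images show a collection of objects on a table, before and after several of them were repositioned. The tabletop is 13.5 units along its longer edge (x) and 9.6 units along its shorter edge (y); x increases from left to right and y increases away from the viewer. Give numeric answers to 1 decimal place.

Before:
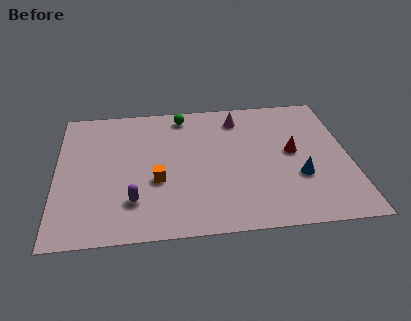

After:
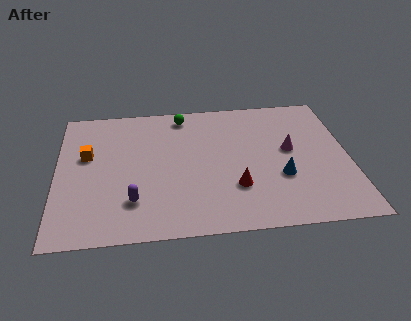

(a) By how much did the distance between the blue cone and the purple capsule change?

-0.8

They were about 7.7 units apart before and 6.9 after — 0.8 units closer together.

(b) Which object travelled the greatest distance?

the orange cube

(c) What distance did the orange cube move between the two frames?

3.8

The orange cube moved from about (4.6, 3.7) to (1.4, 5.8), a distance of √(3.2² + 2.1²) ≈ 3.8.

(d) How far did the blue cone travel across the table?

0.8

From (11.1, 3.3) to (10.3, 3.4), the blue cone covered √(0.8² + 0.1²) ≈ 0.8 units.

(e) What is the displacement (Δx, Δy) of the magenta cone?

(2.3, -2.6)

The magenta cone was at about (8.5, 7.9) and moved to about (10.8, 5.3).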